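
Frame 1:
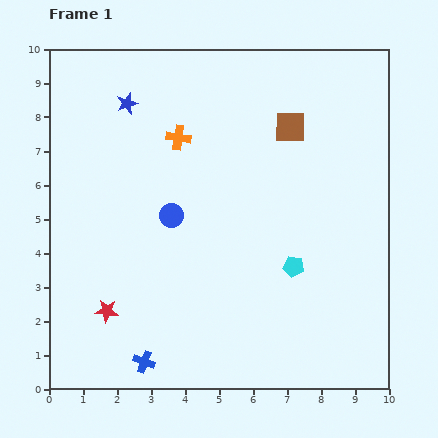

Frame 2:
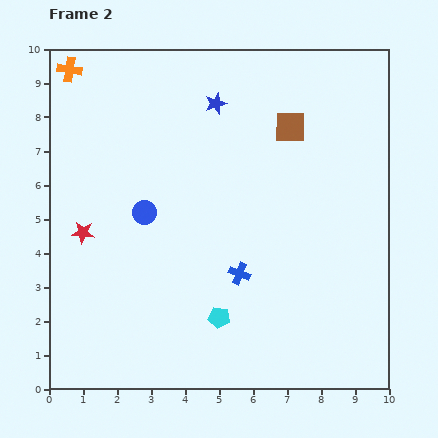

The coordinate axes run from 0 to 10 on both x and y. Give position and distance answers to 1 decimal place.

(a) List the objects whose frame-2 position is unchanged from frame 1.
the brown square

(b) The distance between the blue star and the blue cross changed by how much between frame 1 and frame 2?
-2.6

Distance in frame 1: 7.6. Distance in frame 2: 5.0.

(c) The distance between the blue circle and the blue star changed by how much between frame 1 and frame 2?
+0.3

Distance in frame 1: 3.5. Distance in frame 2: 3.8.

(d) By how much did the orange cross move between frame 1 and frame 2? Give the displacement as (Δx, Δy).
(-3.2, 2.0)

The orange cross was at (3.8, 7.4) in frame 1 and (0.6, 9.4) in frame 2.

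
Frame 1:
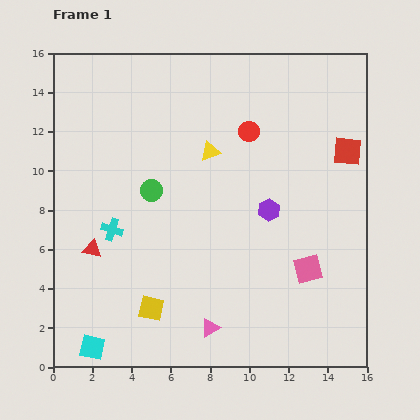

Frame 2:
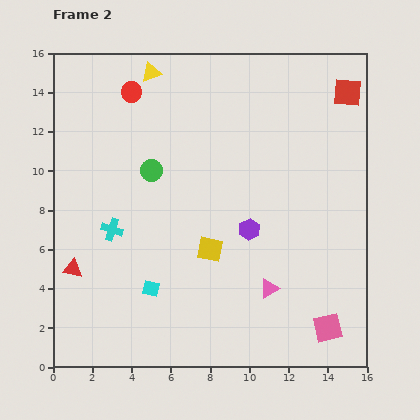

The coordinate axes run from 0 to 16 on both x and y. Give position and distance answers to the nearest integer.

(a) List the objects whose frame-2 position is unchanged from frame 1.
the cyan cross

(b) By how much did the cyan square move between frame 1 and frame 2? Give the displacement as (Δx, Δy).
(3, 3)

The cyan square was at (2, 1) in frame 1 and (5, 4) in frame 2.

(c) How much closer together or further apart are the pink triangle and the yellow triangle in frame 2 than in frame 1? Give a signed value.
+4

Distance in frame 1: 9. Distance in frame 2: 13.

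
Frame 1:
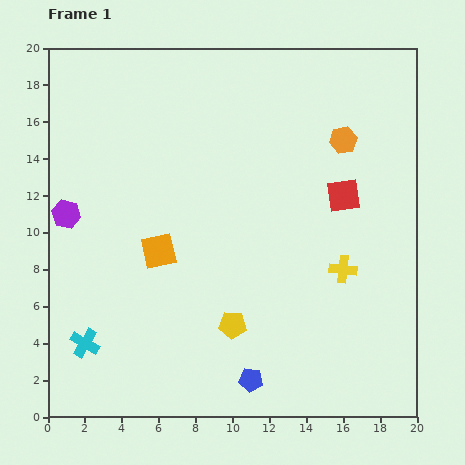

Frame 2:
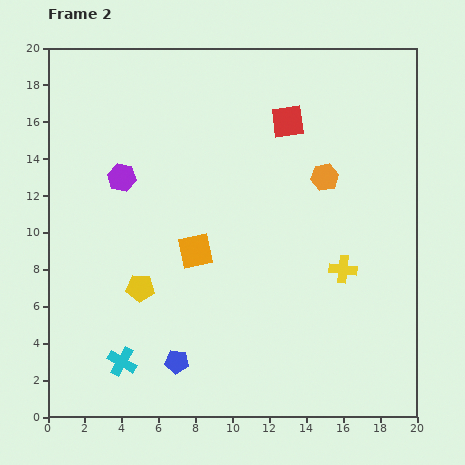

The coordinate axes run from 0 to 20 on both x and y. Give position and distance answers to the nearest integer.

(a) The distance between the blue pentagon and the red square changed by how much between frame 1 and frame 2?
+3

Distance in frame 1: 11. Distance in frame 2: 14.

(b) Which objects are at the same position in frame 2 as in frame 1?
the yellow cross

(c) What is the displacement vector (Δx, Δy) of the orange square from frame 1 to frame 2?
(2, 0)

The orange square was at (6, 9) in frame 1 and (8, 9) in frame 2.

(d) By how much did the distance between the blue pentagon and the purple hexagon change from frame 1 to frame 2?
-3

Distance in frame 1: 13. Distance in frame 2: 10.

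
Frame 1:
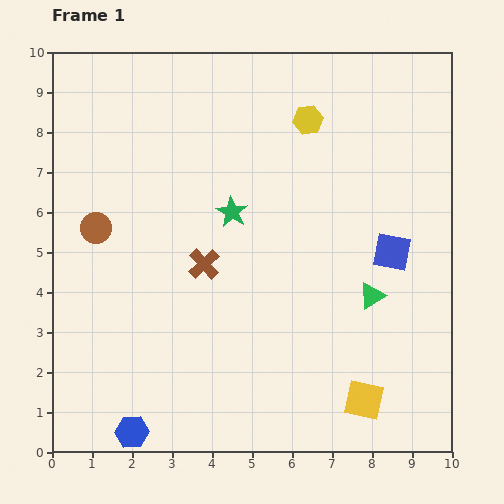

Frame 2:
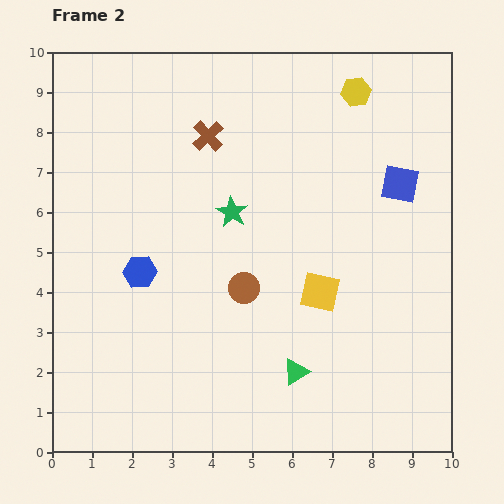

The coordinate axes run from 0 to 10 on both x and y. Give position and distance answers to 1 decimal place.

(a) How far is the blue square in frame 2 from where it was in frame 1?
1.7

The blue square moved from (8.5, 5.0) to (8.7, 6.7), a distance of √(0.2² + 1.7²) ≈ 1.7.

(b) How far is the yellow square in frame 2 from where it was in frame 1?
2.9

The yellow square moved from (7.8, 1.3) to (6.7, 4.0), a distance of √(1.1² + 2.7²) ≈ 2.9.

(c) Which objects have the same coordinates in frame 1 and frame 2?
the green star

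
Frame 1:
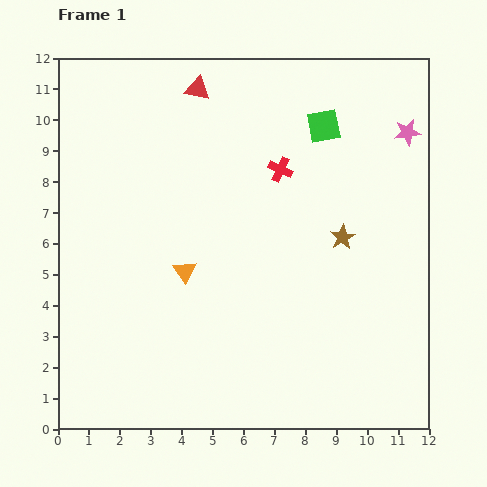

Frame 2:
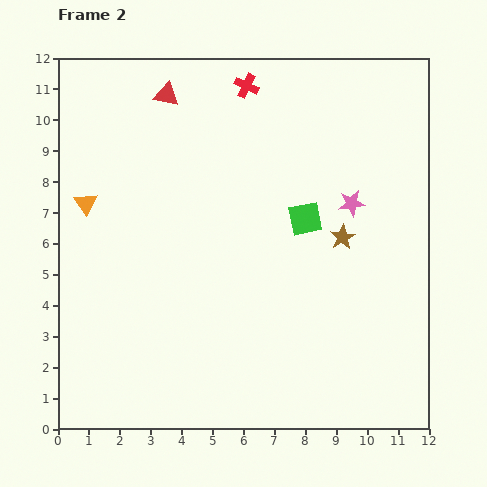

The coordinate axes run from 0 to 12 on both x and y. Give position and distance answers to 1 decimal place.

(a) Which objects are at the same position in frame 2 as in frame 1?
the brown star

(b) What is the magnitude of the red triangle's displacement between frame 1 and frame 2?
1.0

The red triangle moved from (4.5, 11.0) to (3.5, 10.8), a distance of √(1.0² + 0.2²) ≈ 1.0.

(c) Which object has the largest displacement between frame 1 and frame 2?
the orange triangle

(moved 3.9; next 3.1)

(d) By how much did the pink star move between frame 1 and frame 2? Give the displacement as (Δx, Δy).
(-1.8, -2.3)

The pink star was at (11.3, 9.6) in frame 1 and (9.5, 7.3) in frame 2.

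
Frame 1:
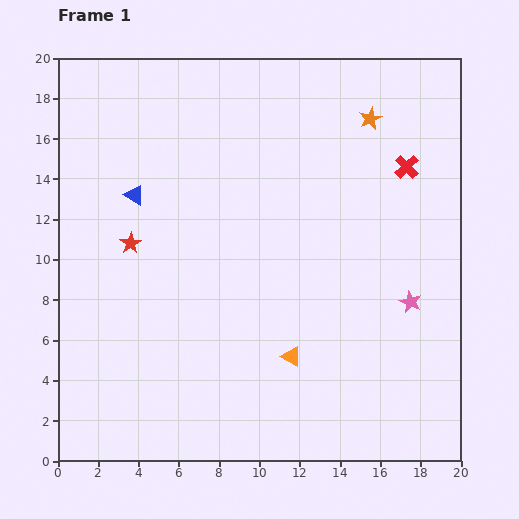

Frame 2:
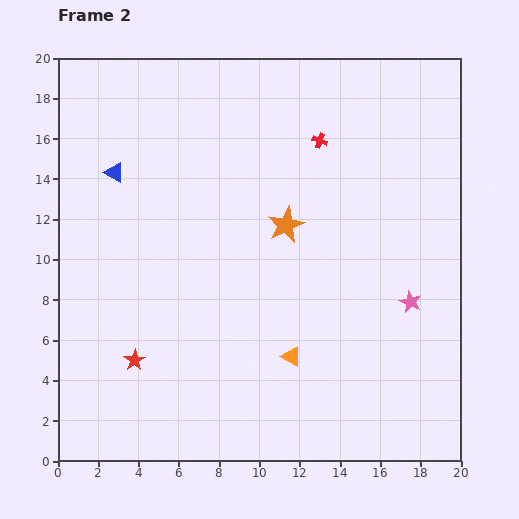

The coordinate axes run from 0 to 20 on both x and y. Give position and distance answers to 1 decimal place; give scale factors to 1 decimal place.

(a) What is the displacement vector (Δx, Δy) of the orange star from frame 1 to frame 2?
(-4.2, -5.3)

The orange star was at (15.5, 17.0) in frame 1 and (11.3, 11.7) in frame 2.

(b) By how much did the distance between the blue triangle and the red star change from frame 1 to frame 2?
+7.0

Distance in frame 1: 2.4. Distance in frame 2: 9.4.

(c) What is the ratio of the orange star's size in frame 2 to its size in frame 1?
1.6×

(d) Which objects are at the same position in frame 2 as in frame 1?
the orange triangle, the pink star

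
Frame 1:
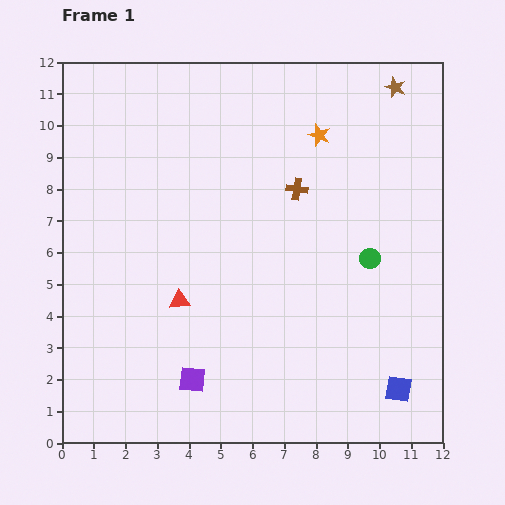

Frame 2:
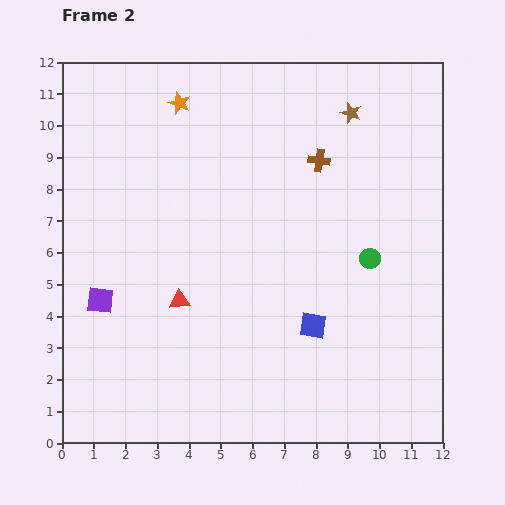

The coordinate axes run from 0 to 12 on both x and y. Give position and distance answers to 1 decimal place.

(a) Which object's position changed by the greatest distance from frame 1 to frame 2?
the orange star

(moved 4.5; next 3.8)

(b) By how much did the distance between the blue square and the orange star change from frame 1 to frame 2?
-0.2

Distance in frame 1: 8.4. Distance in frame 2: 8.2.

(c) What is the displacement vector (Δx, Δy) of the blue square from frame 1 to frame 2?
(-2.7, 2.0)

The blue square was at (10.6, 1.7) in frame 1 and (7.9, 3.7) in frame 2.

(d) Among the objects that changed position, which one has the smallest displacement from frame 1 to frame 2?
the brown cross

(moved 1.1)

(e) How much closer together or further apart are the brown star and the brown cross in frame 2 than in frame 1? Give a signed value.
-2.7

Distance in frame 1: 4.5. Distance in frame 2: 1.8.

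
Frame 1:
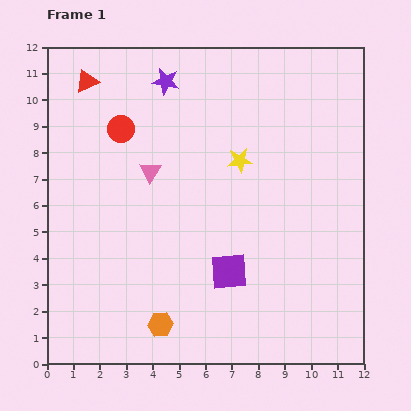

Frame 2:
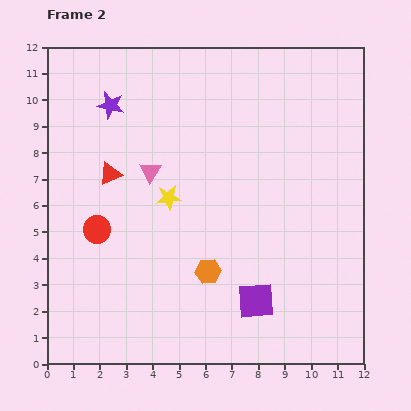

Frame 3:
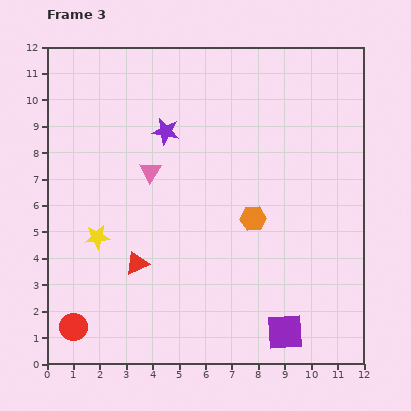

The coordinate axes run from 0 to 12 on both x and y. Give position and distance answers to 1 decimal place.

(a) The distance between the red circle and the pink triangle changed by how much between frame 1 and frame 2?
+1.1

Distance in frame 1: 1.9. Distance in frame 2: 3.0.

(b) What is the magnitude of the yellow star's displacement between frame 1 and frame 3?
6.1

The yellow star moved from (7.3, 7.7) to (1.9, 4.8), a distance of √(5.4² + 2.9²) ≈ 6.1.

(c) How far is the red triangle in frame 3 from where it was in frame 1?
7.2

The red triangle moved from (1.5, 10.7) to (3.4, 3.8), a distance of √(1.9² + 6.9²) ≈ 7.2.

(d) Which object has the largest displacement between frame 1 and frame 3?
the red circle

(moved 7.7; next 7.2)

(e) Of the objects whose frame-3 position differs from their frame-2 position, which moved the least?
the purple square

(moved 1.6)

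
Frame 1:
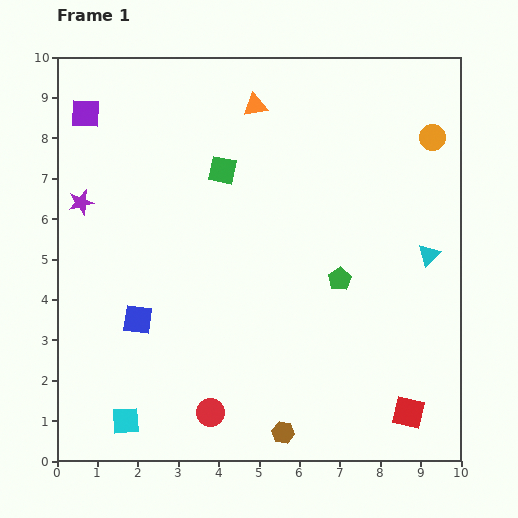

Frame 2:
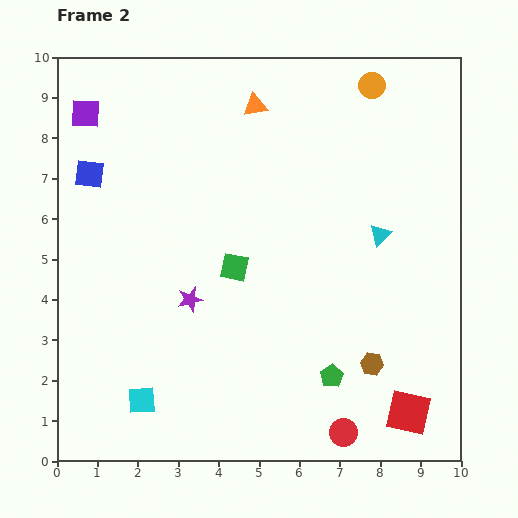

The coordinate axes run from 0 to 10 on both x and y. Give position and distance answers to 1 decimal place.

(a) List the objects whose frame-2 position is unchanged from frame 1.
the red square, the purple square, the orange triangle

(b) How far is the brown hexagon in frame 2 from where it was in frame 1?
2.8

The brown hexagon moved from (5.6, 0.7) to (7.8, 2.4), a distance of √(2.2² + 1.7²) ≈ 2.8.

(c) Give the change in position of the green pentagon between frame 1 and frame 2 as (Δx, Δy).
(-0.2, -2.4)

The green pentagon was at (7.0, 4.5) in frame 1 and (6.8, 2.1) in frame 2.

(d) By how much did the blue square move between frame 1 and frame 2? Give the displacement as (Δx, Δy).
(-1.2, 3.6)

The blue square was at (2.0, 3.5) in frame 1 and (0.8, 7.1) in frame 2.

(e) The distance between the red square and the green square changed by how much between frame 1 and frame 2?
-2.0

Distance in frame 1: 7.6. Distance in frame 2: 5.6.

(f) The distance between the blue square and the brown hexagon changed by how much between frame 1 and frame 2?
+3.8

Distance in frame 1: 4.6. Distance in frame 2: 8.4.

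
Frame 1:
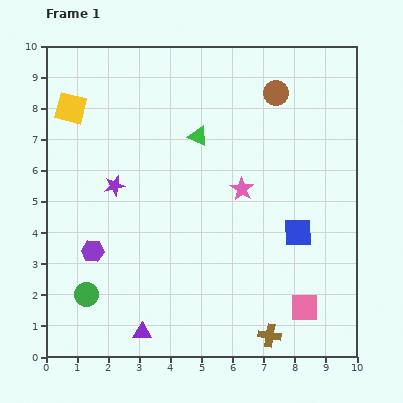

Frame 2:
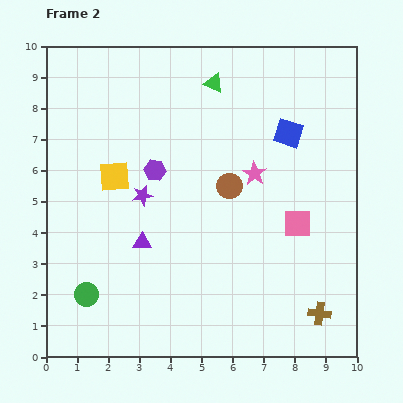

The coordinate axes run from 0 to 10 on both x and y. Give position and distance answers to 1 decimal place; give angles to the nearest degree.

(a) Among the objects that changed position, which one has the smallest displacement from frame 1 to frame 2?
the pink star

(moved 0.6)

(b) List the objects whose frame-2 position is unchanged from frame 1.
the green circle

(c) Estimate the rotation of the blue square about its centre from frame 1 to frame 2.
18° clockwise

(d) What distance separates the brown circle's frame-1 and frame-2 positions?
3.4

The brown circle moved from (7.4, 8.5) to (5.9, 5.5), a distance of √(1.5² + 3.0²) ≈ 3.4.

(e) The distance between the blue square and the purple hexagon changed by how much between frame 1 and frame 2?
-2.1

Distance in frame 1: 6.6. Distance in frame 2: 4.5.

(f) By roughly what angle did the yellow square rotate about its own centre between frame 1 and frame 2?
18° counter-clockwise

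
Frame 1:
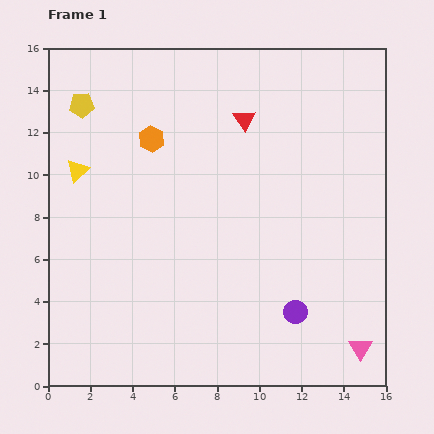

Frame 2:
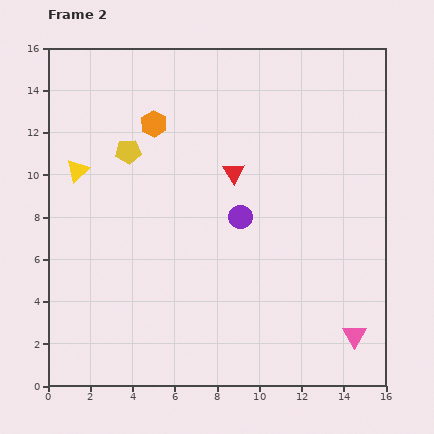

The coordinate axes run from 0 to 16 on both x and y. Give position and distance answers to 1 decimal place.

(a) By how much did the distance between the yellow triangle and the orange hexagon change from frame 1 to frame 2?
+0.4

Distance in frame 1: 3.8. Distance in frame 2: 4.2.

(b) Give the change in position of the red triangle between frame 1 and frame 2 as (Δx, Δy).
(-0.5, -2.5)

The red triangle was at (9.3, 12.6) in frame 1 and (8.8, 10.1) in frame 2.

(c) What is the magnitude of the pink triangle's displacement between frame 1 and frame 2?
0.7

The pink triangle moved from (14.8, 1.8) to (14.5, 2.4), a distance of √(0.3² + 0.6²) ≈ 0.7.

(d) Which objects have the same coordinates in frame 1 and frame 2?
the yellow triangle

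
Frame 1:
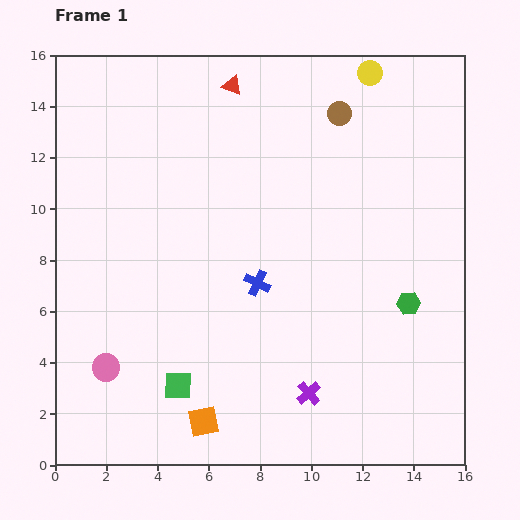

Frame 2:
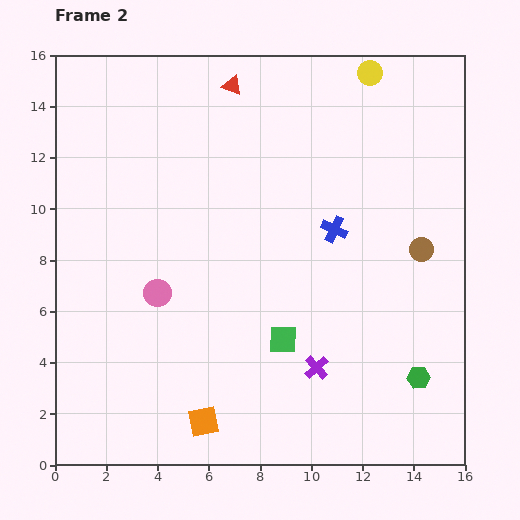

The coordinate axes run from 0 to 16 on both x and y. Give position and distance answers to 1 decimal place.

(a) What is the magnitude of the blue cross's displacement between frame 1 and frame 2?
3.7

The blue cross moved from (7.9, 7.1) to (10.9, 9.2), a distance of √(3.0² + 2.1²) ≈ 3.7.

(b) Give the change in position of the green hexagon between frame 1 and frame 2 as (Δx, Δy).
(0.4, -2.9)

The green hexagon was at (13.8, 6.3) in frame 1 and (14.2, 3.4) in frame 2.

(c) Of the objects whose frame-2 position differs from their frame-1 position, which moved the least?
the purple cross

(moved 1.0)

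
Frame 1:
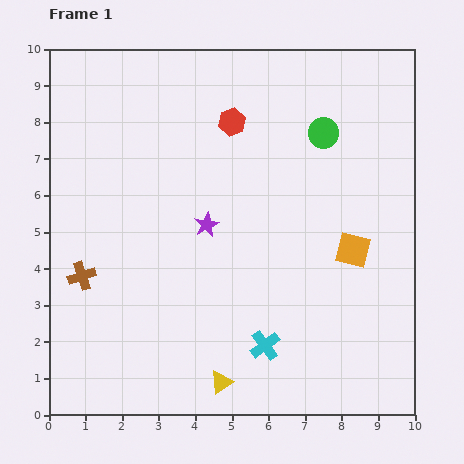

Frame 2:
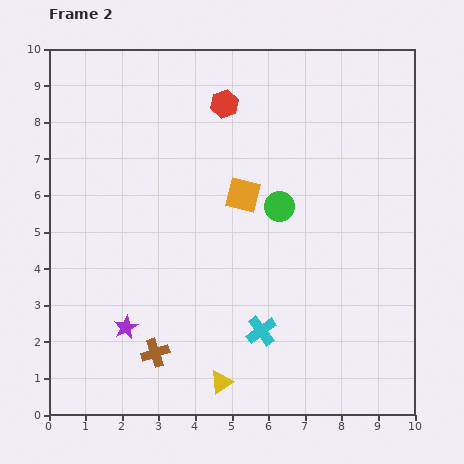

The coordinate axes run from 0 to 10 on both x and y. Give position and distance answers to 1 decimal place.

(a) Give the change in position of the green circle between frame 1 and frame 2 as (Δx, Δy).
(-1.2, -2.0)

The green circle was at (7.5, 7.7) in frame 1 and (6.3, 5.7) in frame 2.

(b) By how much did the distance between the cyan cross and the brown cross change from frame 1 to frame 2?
-2.3

Distance in frame 1: 5.3. Distance in frame 2: 3.0.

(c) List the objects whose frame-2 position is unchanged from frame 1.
the yellow triangle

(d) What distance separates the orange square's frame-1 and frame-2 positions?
3.4

The orange square moved from (8.3, 4.5) to (5.3, 6.0), a distance of √(3.0² + 1.5²) ≈ 3.4.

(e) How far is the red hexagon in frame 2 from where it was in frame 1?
0.5

The red hexagon moved from (5.0, 8.0) to (4.8, 8.5), a distance of √(0.2² + 0.5²) ≈ 0.5.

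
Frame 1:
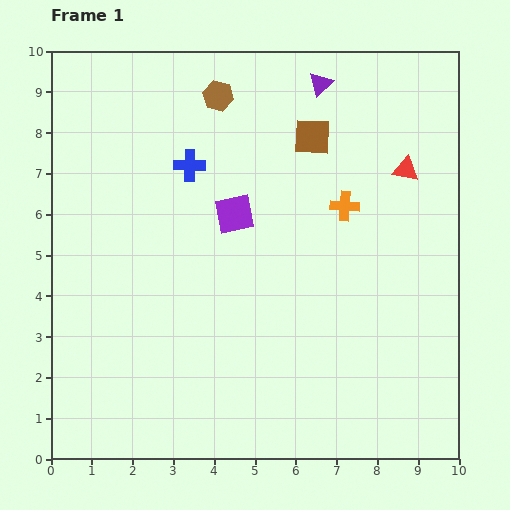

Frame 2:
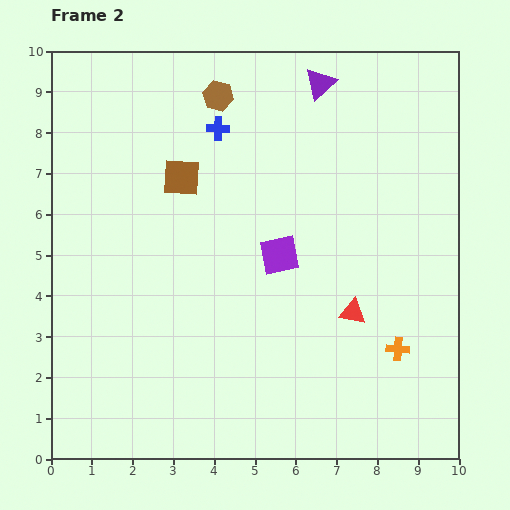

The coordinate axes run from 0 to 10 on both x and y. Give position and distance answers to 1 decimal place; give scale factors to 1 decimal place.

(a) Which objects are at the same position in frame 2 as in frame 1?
the brown hexagon, the purple triangle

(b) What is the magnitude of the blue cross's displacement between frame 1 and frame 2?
1.1

The blue cross moved from (3.4, 7.2) to (4.1, 8.1), a distance of √(0.7² + 0.9²) ≈ 1.1.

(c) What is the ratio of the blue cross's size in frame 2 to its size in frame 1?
0.7×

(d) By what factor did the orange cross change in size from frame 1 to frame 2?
0.8×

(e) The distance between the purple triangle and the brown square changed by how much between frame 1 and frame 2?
+2.8

Distance in frame 1: 1.3. Distance in frame 2: 4.1.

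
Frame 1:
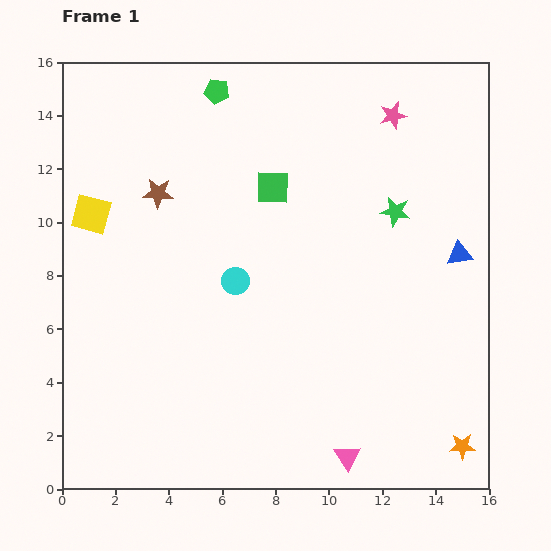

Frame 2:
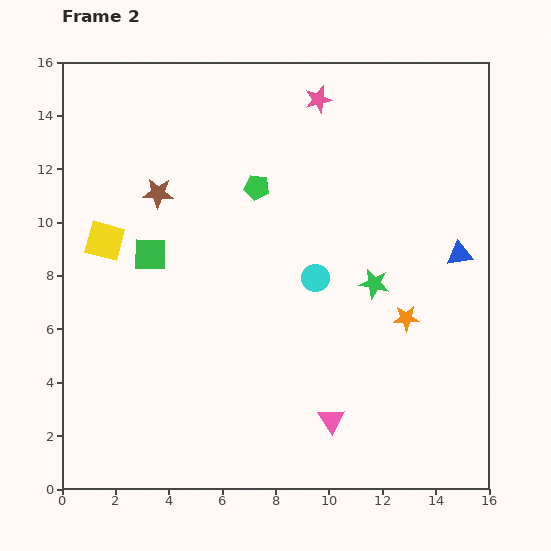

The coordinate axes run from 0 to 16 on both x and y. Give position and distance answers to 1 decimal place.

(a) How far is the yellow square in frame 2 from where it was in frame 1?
1.1

The yellow square moved from (1.1, 10.3) to (1.6, 9.3), a distance of √(0.5² + 1.0²) ≈ 1.1.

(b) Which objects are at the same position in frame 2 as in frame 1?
the brown star, the blue triangle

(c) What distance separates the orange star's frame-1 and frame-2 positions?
5.2

The orange star moved from (15.0, 1.6) to (12.9, 6.4), a distance of √(2.1² + 4.8²) ≈ 5.2.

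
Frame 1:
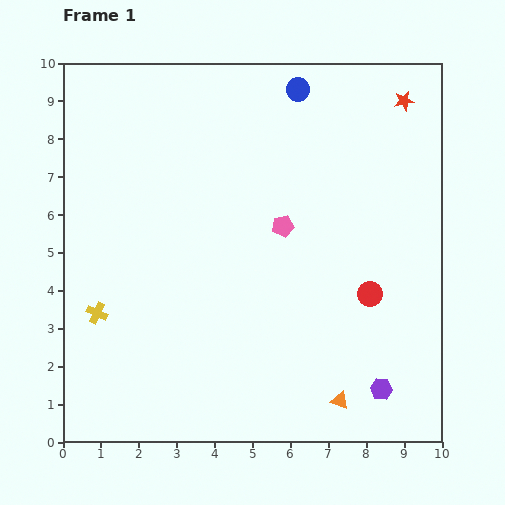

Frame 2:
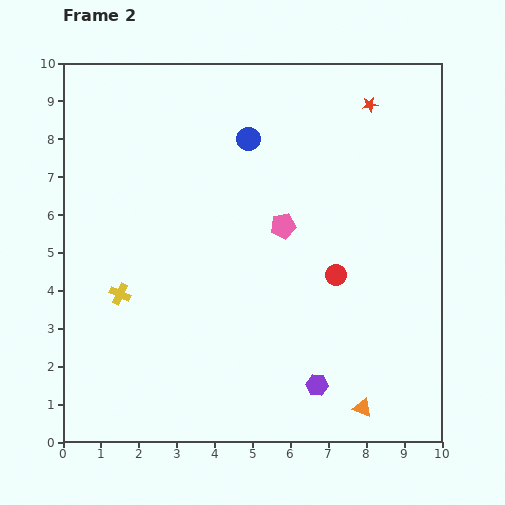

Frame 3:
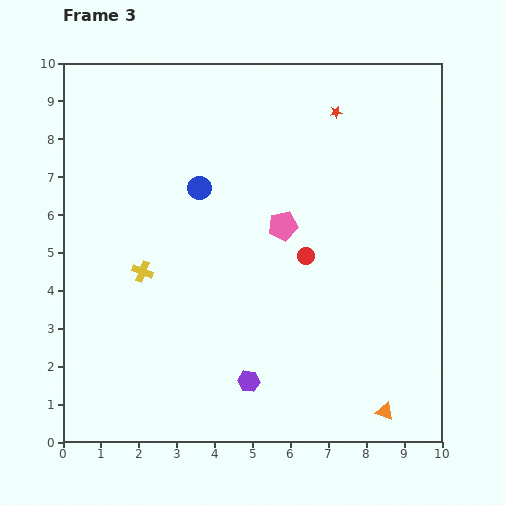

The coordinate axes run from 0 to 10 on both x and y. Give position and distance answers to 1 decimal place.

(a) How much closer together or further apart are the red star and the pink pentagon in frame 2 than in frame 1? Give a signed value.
-0.7

Distance in frame 1: 4.6. Distance in frame 2: 3.9.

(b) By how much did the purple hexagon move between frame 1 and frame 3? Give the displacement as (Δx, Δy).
(-3.5, 0.2)

The purple hexagon was at (8.4, 1.4) in frame 1 and (4.9, 1.6) in frame 3.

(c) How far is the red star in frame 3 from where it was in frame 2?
0.9

The red star moved from (8.1, 8.9) to (7.2, 8.7), a distance of √(0.9² + 0.2²) ≈ 0.9.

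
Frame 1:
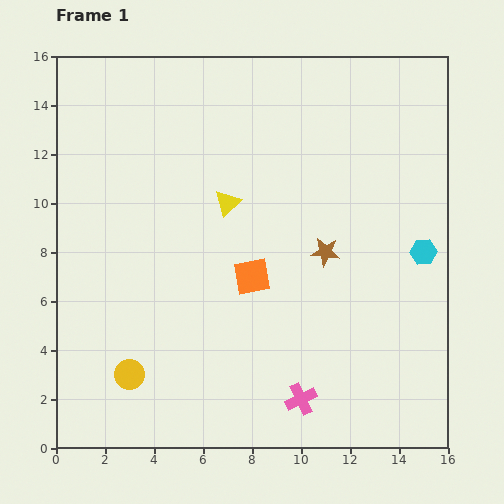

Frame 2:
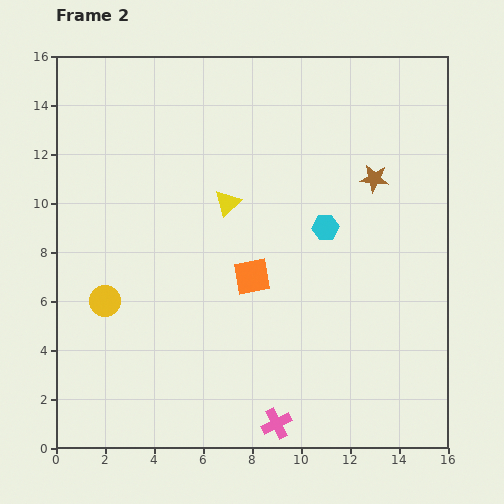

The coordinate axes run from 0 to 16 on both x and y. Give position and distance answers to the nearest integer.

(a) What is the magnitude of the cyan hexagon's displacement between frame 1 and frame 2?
4

The cyan hexagon moved from (15, 8) to (11, 9), a distance of √(4² + 1²) ≈ 4.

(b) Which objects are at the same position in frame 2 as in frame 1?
the yellow triangle, the orange square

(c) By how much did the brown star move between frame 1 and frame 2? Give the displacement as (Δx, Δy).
(2, 3)

The brown star was at (11, 8) in frame 1 and (13, 11) in frame 2.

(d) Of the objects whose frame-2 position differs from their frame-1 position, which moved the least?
the pink cross

(moved 1)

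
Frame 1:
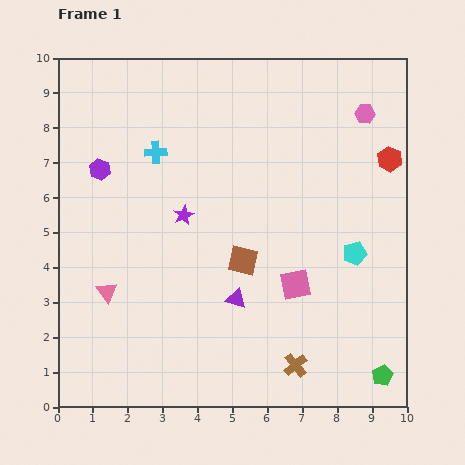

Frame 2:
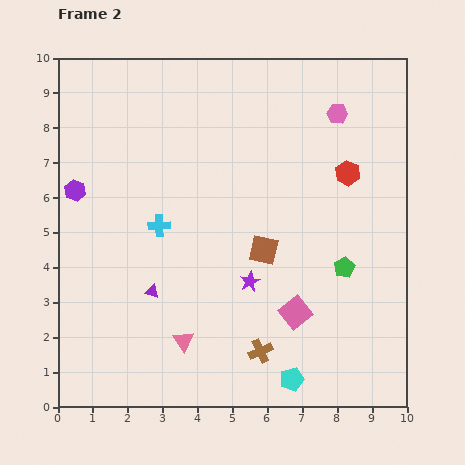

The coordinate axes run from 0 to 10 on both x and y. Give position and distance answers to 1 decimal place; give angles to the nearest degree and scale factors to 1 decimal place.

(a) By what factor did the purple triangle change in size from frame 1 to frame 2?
0.7×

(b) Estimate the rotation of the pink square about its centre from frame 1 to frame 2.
27° counter-clockwise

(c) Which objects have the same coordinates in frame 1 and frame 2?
none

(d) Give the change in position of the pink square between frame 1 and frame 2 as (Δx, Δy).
(0.0, -0.8)

The pink square was at (6.8, 3.5) in frame 1 and (6.8, 2.7) in frame 2.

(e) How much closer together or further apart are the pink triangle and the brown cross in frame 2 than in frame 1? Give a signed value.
-3.6

Distance in frame 1: 5.8. Distance in frame 2: 2.2.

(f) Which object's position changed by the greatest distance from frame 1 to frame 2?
the cyan pentagon

(moved 4.0; next 3.3)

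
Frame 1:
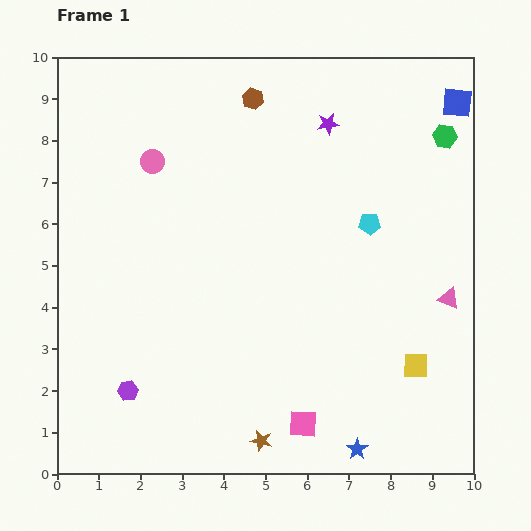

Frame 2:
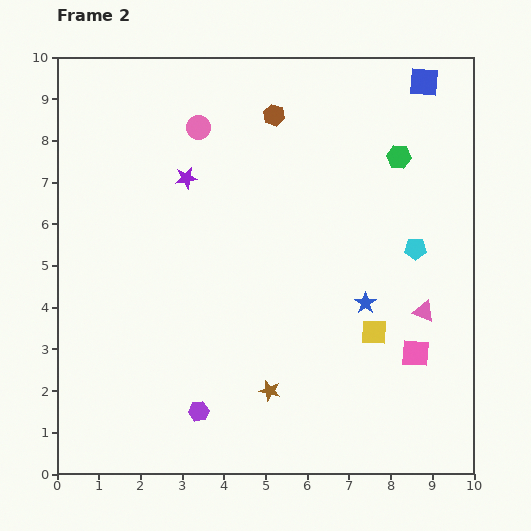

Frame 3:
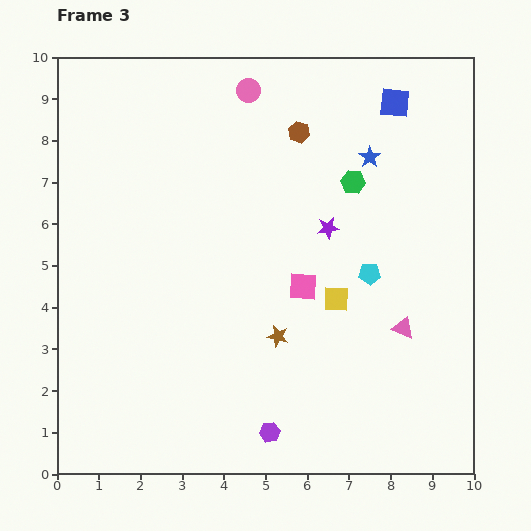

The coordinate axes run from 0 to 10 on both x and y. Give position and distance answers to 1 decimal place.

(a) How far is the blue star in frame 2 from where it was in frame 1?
3.5

The blue star moved from (7.2, 0.6) to (7.4, 4.1), a distance of √(0.2² + 3.5²) ≈ 3.5.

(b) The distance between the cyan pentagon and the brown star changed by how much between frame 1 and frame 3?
-3.1

Distance in frame 1: 5.8. Distance in frame 3: 2.7.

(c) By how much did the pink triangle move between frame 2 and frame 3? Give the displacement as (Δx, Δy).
(-0.5, -0.4)

The pink triangle was at (8.8, 3.9) in frame 2 and (8.3, 3.5) in frame 3.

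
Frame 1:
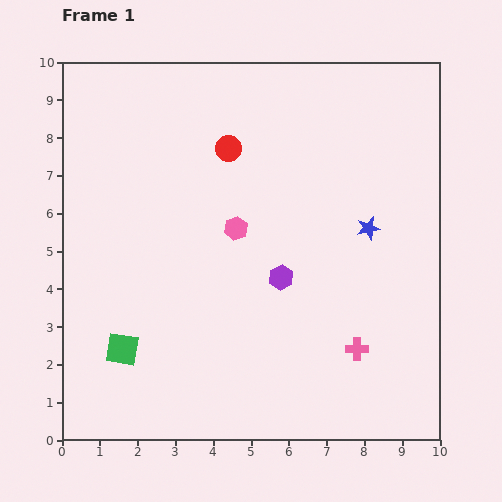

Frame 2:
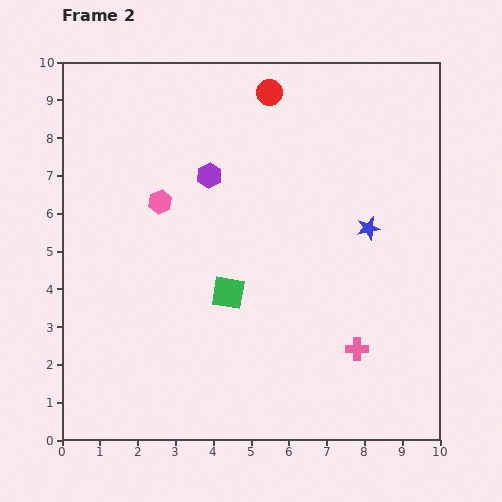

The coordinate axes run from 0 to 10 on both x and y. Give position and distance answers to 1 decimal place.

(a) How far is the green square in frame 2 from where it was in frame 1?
3.2

The green square moved from (1.6, 2.4) to (4.4, 3.9), a distance of √(2.8² + 1.5²) ≈ 3.2.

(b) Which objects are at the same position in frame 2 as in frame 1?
the pink cross, the blue star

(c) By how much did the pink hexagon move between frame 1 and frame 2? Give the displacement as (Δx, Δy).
(-2.0, 0.7)

The pink hexagon was at (4.6, 5.6) in frame 1 and (2.6, 6.3) in frame 2.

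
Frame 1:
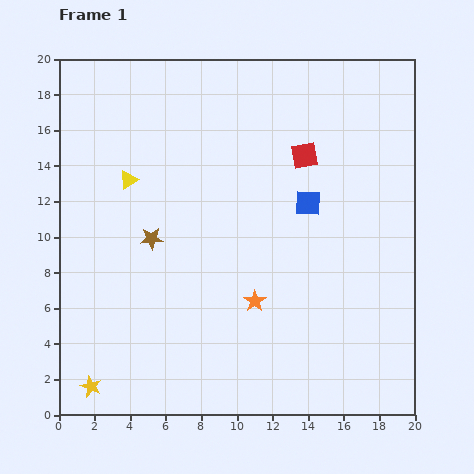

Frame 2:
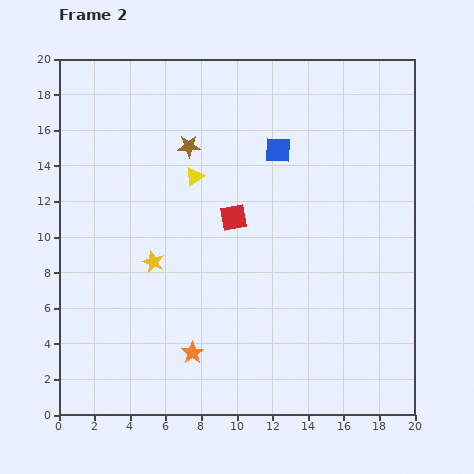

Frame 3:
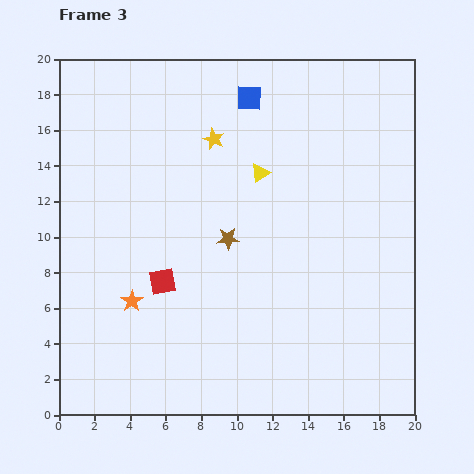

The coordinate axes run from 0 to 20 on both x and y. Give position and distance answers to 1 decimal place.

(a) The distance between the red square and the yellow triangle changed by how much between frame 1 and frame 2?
-6.8

Distance in frame 1: 10.0. Distance in frame 2: 3.2.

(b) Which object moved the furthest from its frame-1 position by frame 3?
the yellow star

(moved 15.5; next 10.7)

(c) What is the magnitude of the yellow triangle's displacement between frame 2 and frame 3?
3.7

The yellow triangle moved from (7.6, 13.4) to (11.3, 13.6), a distance of √(3.7² + 0.2²) ≈ 3.7.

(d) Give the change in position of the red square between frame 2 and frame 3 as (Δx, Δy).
(-4.0, -3.6)

The red square was at (9.8, 11.1) in frame 2 and (5.8, 7.5) in frame 3.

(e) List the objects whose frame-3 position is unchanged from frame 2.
none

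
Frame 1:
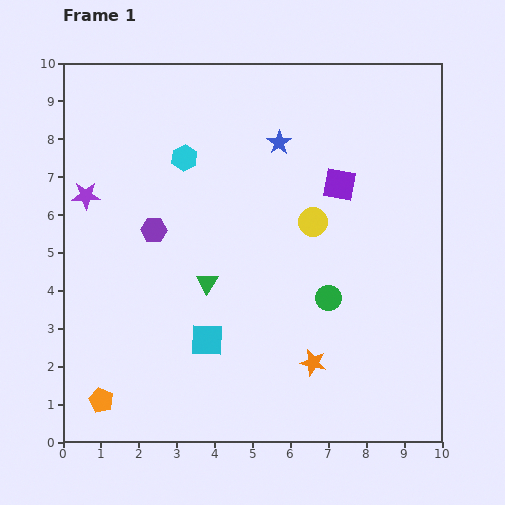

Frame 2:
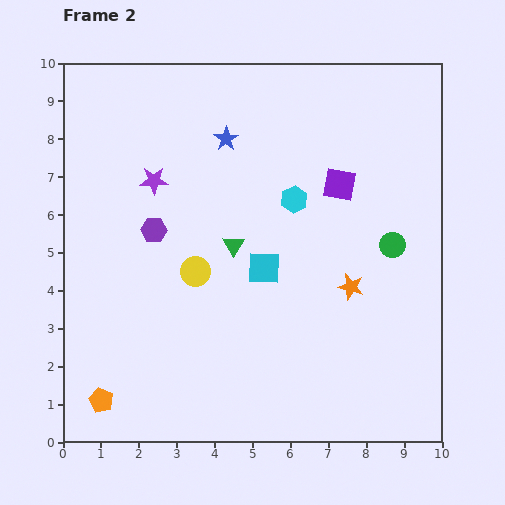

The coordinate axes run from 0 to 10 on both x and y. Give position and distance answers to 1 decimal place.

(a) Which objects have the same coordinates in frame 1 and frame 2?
the purple square, the purple hexagon, the orange pentagon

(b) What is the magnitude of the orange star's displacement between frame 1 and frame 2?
2.2

The orange star moved from (6.6, 2.1) to (7.6, 4.1), a distance of √(1.0² + 2.0²) ≈ 2.2.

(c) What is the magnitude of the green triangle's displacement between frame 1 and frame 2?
1.2

The green triangle moved from (3.8, 4.2) to (4.5, 5.2), a distance of √(0.7² + 1.0²) ≈ 1.2.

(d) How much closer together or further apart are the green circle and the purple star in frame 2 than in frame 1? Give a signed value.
-0.4

Distance in frame 1: 6.9. Distance in frame 2: 6.5.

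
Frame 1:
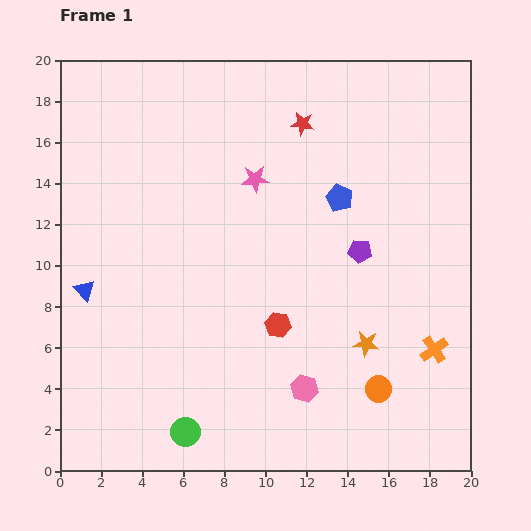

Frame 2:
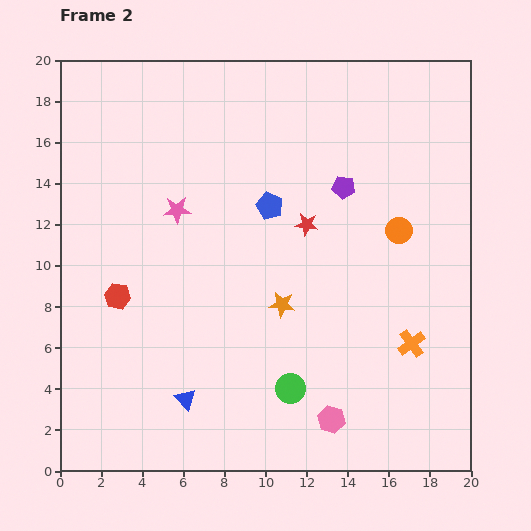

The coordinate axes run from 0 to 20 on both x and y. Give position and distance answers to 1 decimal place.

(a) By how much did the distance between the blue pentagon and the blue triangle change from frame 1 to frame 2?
-2.9

Distance in frame 1: 13.2. Distance in frame 2: 10.3.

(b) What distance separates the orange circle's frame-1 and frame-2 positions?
7.8

The orange circle moved from (15.5, 4.0) to (16.5, 11.7), a distance of √(1.0² + 7.7²) ≈ 7.8.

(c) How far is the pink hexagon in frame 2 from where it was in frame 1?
2.0

The pink hexagon moved from (11.9, 4.0) to (13.2, 2.5), a distance of √(1.3² + 1.5²) ≈ 2.0.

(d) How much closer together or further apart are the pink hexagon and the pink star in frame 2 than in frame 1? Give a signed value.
+2.2

Distance in frame 1: 10.5. Distance in frame 2: 12.7.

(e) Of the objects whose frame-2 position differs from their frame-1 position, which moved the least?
the orange cross

(moved 1.1)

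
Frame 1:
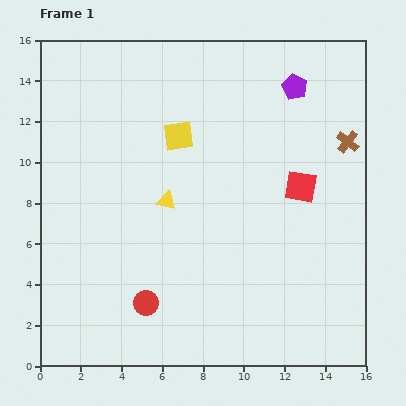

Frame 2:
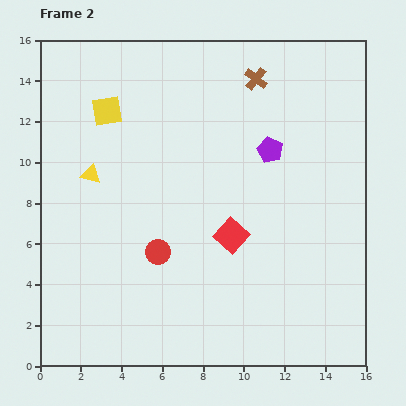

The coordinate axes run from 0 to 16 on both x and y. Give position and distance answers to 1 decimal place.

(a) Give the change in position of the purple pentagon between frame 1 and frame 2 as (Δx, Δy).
(-1.2, -3.1)

The purple pentagon was at (12.5, 13.7) in frame 1 and (11.3, 10.6) in frame 2.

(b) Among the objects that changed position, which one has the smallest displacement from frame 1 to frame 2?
the red circle

(moved 2.6)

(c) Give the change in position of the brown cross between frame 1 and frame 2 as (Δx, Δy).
(-4.5, 3.1)

The brown cross was at (15.1, 11.0) in frame 1 and (10.6, 14.1) in frame 2.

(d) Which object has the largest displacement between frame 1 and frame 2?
the brown cross

(moved 5.5; next 4.2)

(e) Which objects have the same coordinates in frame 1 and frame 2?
none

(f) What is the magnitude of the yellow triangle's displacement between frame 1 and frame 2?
3.9

The yellow triangle moved from (6.2, 8.1) to (2.5, 9.4), a distance of √(3.7² + 1.3²) ≈ 3.9.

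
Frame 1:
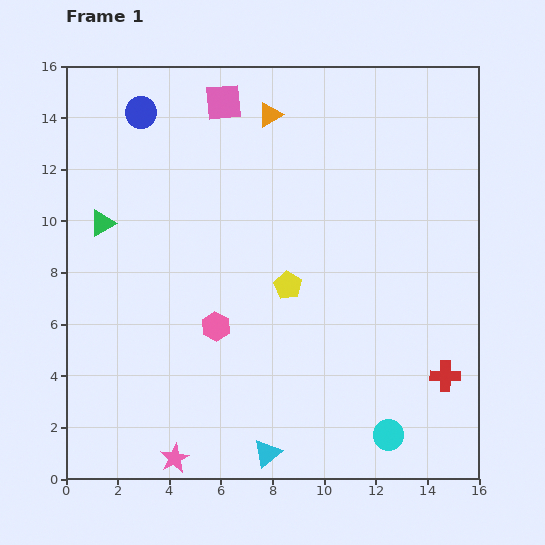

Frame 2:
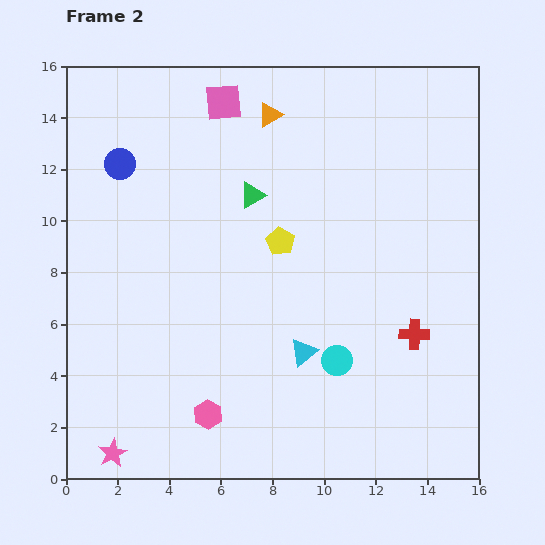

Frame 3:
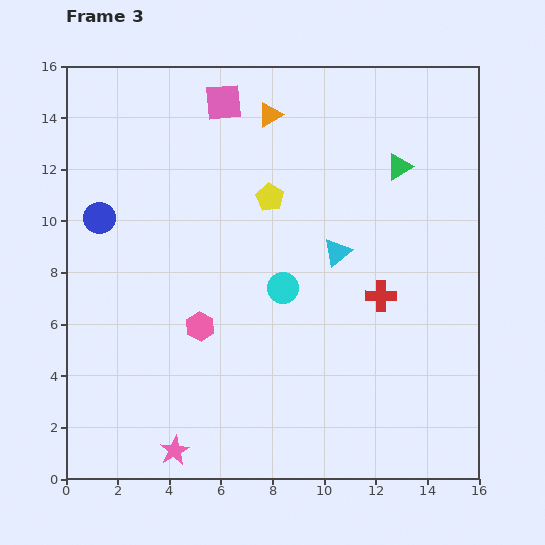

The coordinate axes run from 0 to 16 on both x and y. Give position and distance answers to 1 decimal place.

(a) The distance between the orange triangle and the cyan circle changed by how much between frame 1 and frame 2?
-3.4

Distance in frame 1: 13.2. Distance in frame 2: 9.8.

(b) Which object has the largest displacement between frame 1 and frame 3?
the green triangle

(moved 11.7; next 8.3)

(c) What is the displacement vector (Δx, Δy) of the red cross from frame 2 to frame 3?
(-1.3, 1.5)

The red cross was at (13.5, 5.6) in frame 2 and (12.2, 7.1) in frame 3.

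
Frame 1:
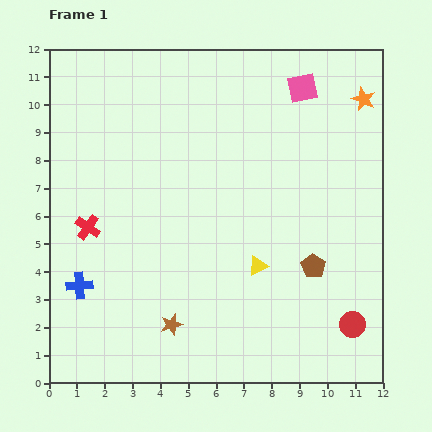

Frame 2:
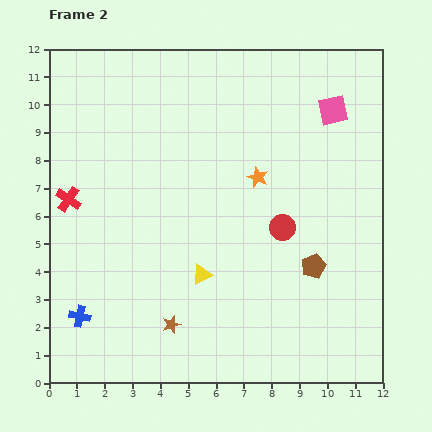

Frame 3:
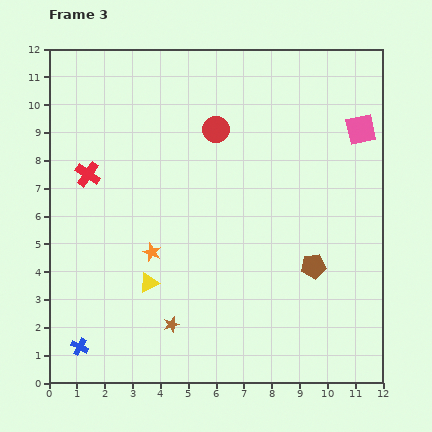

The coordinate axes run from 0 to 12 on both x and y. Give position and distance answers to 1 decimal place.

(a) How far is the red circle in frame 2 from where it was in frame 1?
4.3

The red circle moved from (10.9, 2.1) to (8.4, 5.6), a distance of √(2.5² + 3.5²) ≈ 4.3.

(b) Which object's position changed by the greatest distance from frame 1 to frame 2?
the orange star

(moved 4.7; next 4.3)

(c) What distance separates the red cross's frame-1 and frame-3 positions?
1.9

The red cross moved from (1.4, 5.6) to (1.4, 7.5), a distance of √(0.0² + 1.9²) ≈ 1.9.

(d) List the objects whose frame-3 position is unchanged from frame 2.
the brown pentagon, the brown star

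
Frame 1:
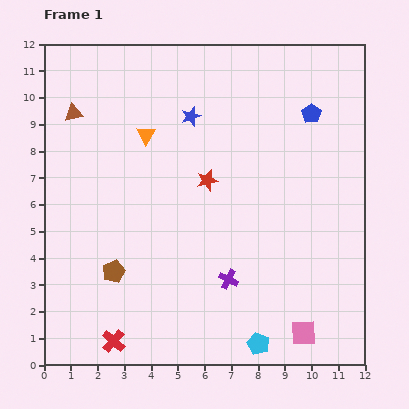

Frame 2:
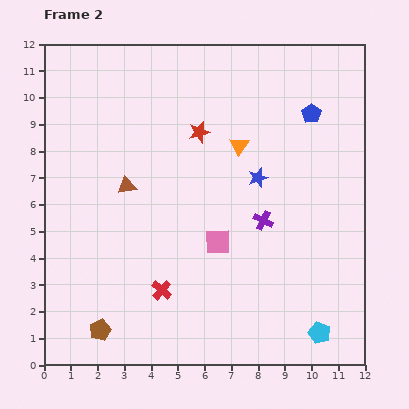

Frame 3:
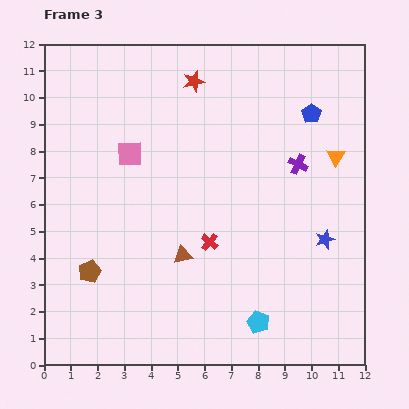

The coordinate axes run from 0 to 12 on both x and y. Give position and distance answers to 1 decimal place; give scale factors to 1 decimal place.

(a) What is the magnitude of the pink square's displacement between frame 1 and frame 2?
4.7

The pink square moved from (9.7, 1.2) to (6.5, 4.6), a distance of √(3.2² + 3.4²) ≈ 4.7.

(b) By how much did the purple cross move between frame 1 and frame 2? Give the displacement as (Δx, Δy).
(1.3, 2.2)

The purple cross was at (6.9, 3.2) in frame 1 and (8.2, 5.4) in frame 2.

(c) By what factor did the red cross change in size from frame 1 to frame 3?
0.8×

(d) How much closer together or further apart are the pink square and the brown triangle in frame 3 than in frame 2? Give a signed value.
+0.3

Distance in frame 2: 4.0. Distance in frame 3: 4.3.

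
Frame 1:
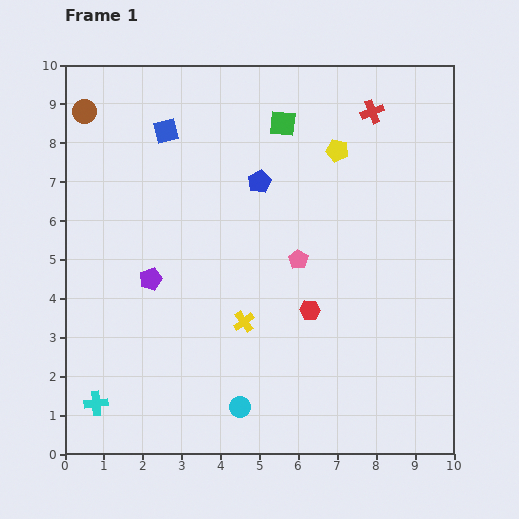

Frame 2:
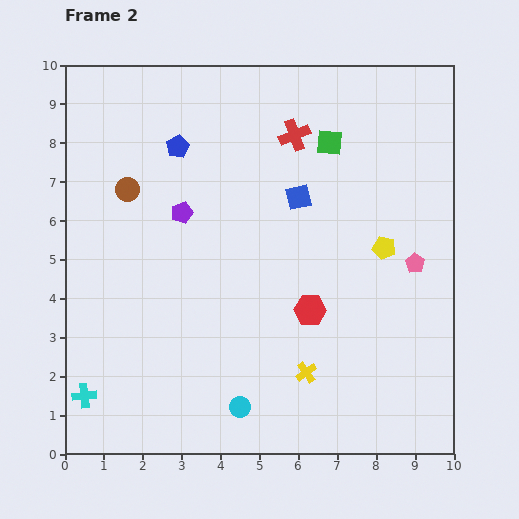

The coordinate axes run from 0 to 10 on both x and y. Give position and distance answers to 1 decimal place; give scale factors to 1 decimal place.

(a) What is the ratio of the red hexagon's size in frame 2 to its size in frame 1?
1.6×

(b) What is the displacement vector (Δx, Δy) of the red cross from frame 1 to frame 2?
(-2.0, -0.6)

The red cross was at (7.9, 8.8) in frame 1 and (5.9, 8.2) in frame 2.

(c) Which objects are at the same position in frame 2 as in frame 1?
the red hexagon, the cyan circle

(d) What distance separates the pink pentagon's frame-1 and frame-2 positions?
3.0

The pink pentagon moved from (6.0, 5.0) to (9.0, 4.9), a distance of √(3.0² + 0.1²) ≈ 3.0.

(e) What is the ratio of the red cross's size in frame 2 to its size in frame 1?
1.3×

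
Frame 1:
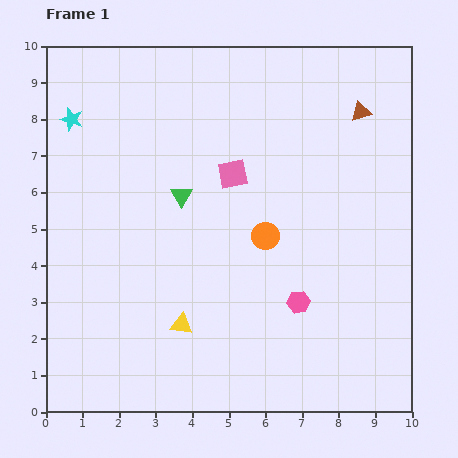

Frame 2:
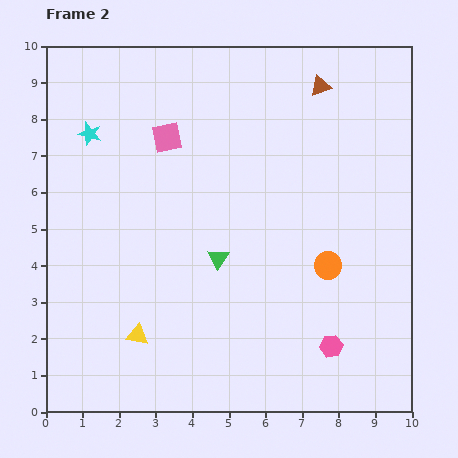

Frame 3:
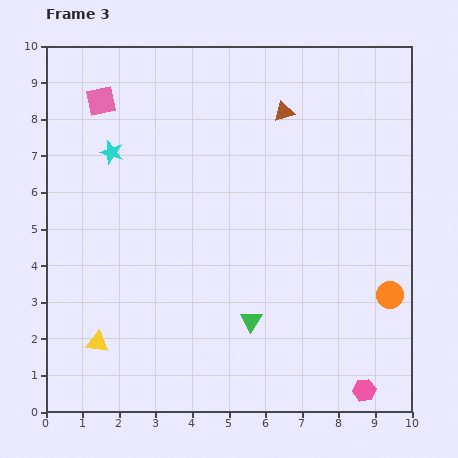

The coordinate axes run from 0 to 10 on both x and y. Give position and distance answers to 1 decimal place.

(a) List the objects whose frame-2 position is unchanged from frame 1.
none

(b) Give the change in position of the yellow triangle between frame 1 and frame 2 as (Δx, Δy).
(-1.2, -0.3)

The yellow triangle was at (3.7, 2.4) in frame 1 and (2.5, 2.1) in frame 2.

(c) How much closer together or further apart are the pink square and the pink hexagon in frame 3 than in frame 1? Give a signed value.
+6.8

Distance in frame 1: 3.9. Distance in frame 3: 10.7.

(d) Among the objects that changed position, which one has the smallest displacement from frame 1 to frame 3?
the cyan star

(moved 1.4)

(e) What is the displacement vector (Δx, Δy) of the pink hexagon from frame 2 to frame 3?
(0.9, -1.2)

The pink hexagon was at (7.8, 1.8) in frame 2 and (8.7, 0.6) in frame 3.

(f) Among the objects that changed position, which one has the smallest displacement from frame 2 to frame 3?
the cyan star

(moved 0.8)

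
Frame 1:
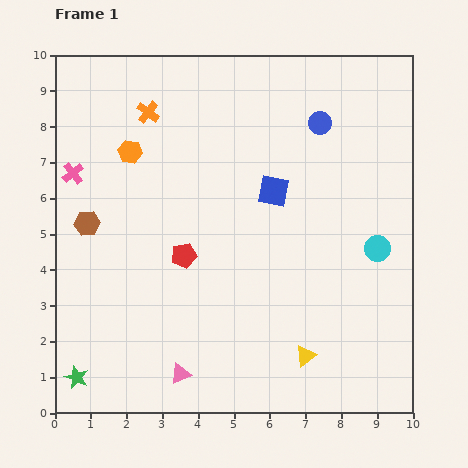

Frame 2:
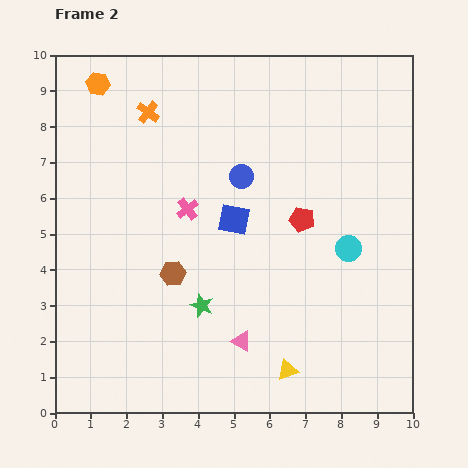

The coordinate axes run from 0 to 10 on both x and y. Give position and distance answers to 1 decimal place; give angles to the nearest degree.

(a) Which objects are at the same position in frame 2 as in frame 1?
the orange cross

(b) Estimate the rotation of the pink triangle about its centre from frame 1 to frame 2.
53° clockwise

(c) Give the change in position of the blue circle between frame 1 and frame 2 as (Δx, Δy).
(-2.2, -1.5)

The blue circle was at (7.4, 8.1) in frame 1 and (5.2, 6.6) in frame 2.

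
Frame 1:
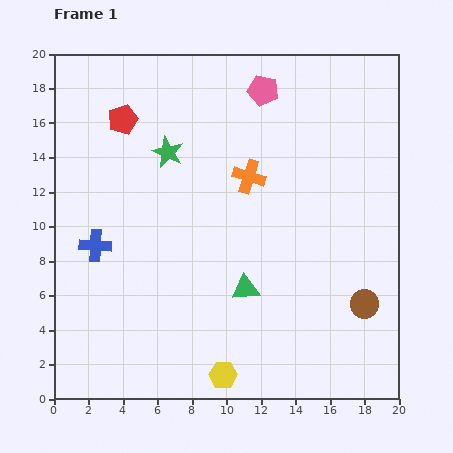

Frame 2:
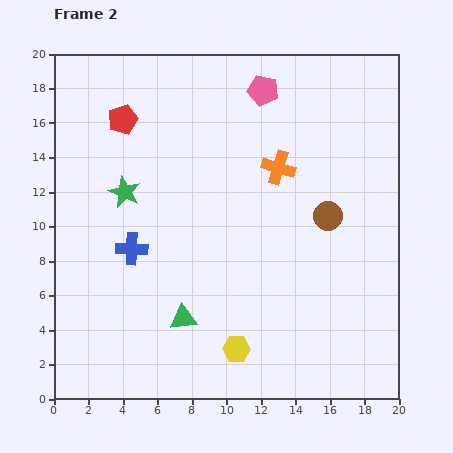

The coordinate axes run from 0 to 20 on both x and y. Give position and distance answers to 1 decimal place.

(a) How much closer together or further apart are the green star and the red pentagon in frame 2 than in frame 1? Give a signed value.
+1.0

Distance in frame 1: 3.2. Distance in frame 2: 4.2.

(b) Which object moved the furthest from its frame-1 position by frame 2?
the brown circle

(moved 5.5; next 4.0)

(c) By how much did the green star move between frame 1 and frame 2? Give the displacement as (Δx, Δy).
(-2.5, -2.3)

The green star was at (6.6, 14.3) in frame 1 and (4.1, 12.0) in frame 2.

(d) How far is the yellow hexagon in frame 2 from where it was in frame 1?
1.7

The yellow hexagon moved from (9.8, 1.4) to (10.6, 2.9), a distance of √(0.8² + 1.5²) ≈ 1.7.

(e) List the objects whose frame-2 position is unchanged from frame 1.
the pink pentagon, the red pentagon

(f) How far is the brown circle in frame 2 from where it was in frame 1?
5.5

The brown circle moved from (18.0, 5.5) to (15.9, 10.6), a distance of √(2.1² + 5.1²) ≈ 5.5.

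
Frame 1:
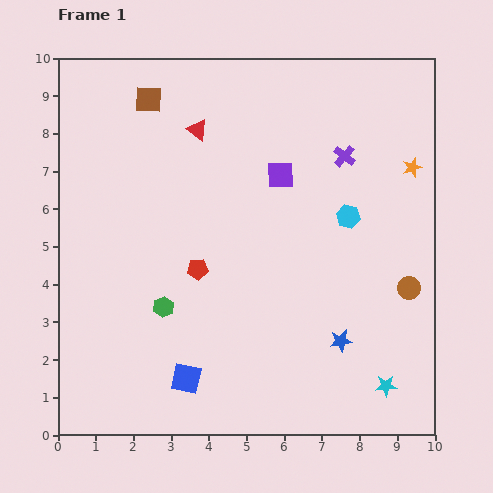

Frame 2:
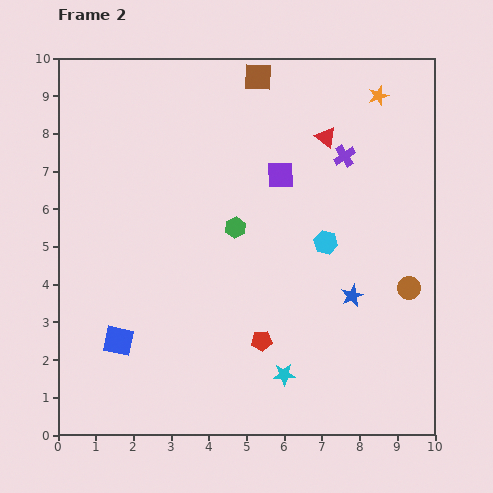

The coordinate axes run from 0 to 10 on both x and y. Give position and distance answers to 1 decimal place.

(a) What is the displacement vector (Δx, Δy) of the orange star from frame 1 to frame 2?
(-0.9, 1.9)

The orange star was at (9.4, 7.1) in frame 1 and (8.5, 9.0) in frame 2.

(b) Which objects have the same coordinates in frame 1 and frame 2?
the purple square, the brown circle, the purple cross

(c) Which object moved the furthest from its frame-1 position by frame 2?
the red triangle

(moved 3.4; next 3.0)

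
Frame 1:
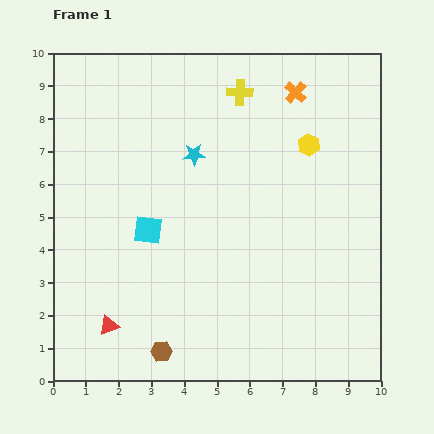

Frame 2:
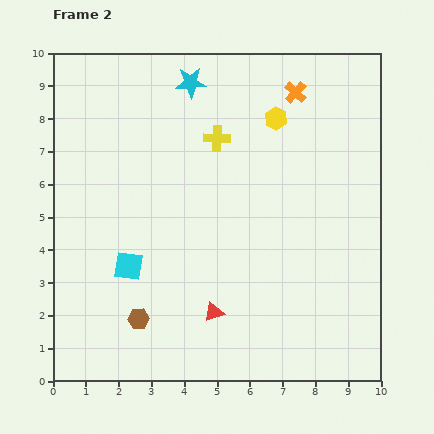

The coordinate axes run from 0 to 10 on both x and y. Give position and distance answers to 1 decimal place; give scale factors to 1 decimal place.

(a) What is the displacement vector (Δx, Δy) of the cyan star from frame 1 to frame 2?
(-0.1, 2.2)

The cyan star was at (4.3, 6.9) in frame 1 and (4.2, 9.1) in frame 2.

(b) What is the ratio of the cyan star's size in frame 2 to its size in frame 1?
1.4×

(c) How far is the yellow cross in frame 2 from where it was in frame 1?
1.6

The yellow cross moved from (5.7, 8.8) to (5.0, 7.4), a distance of √(0.7² + 1.4²) ≈ 1.6.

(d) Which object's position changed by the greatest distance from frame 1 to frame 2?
the red triangle

(moved 3.2; next 2.2)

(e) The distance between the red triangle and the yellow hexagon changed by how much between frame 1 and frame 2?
-2.0

Distance in frame 1: 8.2. Distance in frame 2: 6.2.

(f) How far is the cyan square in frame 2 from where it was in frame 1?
1.3

The cyan square moved from (2.9, 4.6) to (2.3, 3.5), a distance of √(0.6² + 1.1²) ≈ 1.3.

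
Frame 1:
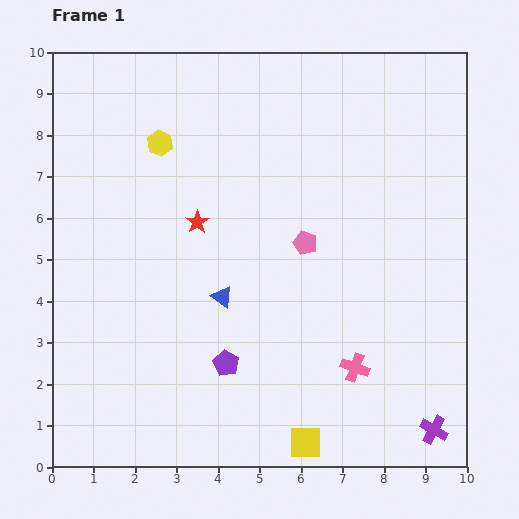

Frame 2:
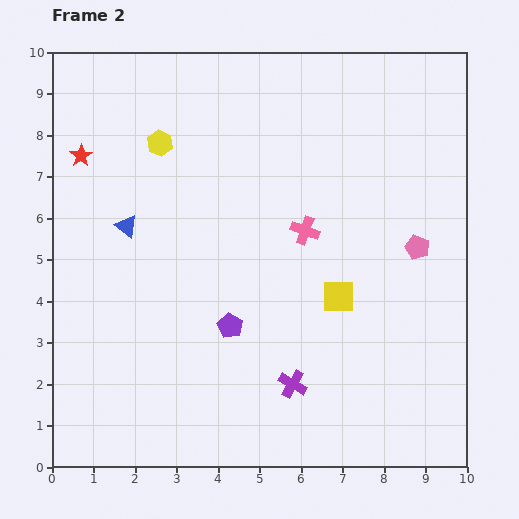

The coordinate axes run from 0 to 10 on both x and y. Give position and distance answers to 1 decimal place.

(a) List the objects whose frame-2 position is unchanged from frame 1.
the yellow hexagon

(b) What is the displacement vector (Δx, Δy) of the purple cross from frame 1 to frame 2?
(-3.4, 1.1)

The purple cross was at (9.2, 0.9) in frame 1 and (5.8, 2.0) in frame 2.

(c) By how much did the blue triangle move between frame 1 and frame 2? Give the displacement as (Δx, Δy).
(-2.3, 1.7)

The blue triangle was at (4.1, 4.1) in frame 1 and (1.8, 5.8) in frame 2.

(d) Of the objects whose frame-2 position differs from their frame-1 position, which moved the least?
the purple pentagon

(moved 0.9)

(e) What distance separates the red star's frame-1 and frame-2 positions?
3.2

The red star moved from (3.5, 5.9) to (0.7, 7.5), a distance of √(2.8² + 1.6²) ≈ 3.2.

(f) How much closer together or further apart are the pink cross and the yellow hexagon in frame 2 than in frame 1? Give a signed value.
-3.1

Distance in frame 1: 7.2. Distance in frame 2: 4.1.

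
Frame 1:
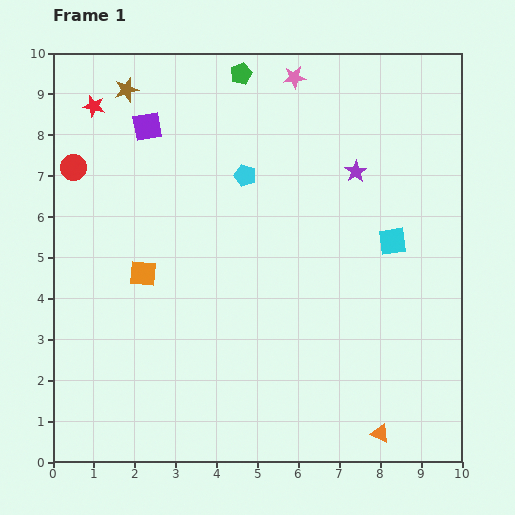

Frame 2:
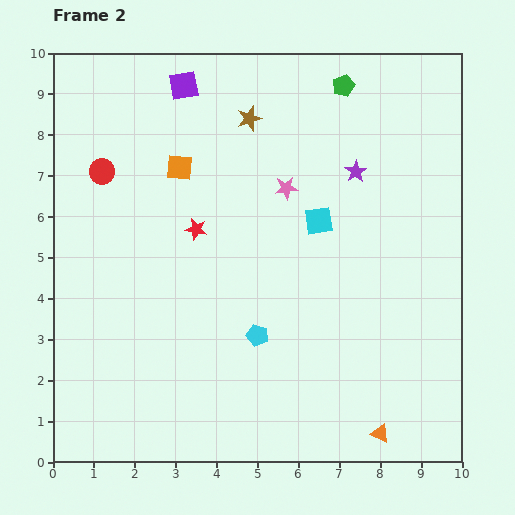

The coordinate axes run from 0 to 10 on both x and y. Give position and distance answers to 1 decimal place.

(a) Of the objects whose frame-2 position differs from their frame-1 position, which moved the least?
the red circle

(moved 0.7)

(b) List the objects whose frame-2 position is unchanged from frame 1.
the orange triangle, the purple star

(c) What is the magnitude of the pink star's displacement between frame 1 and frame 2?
2.7

The pink star moved from (5.9, 9.4) to (5.7, 6.7), a distance of √(0.2² + 2.7²) ≈ 2.7.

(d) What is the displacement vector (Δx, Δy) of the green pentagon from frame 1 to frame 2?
(2.5, -0.3)

The green pentagon was at (4.6, 9.5) in frame 1 and (7.1, 9.2) in frame 2.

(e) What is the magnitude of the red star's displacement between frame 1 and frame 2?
3.9

The red star moved from (1.0, 8.7) to (3.5, 5.7), a distance of √(2.5² + 3.0²) ≈ 3.9.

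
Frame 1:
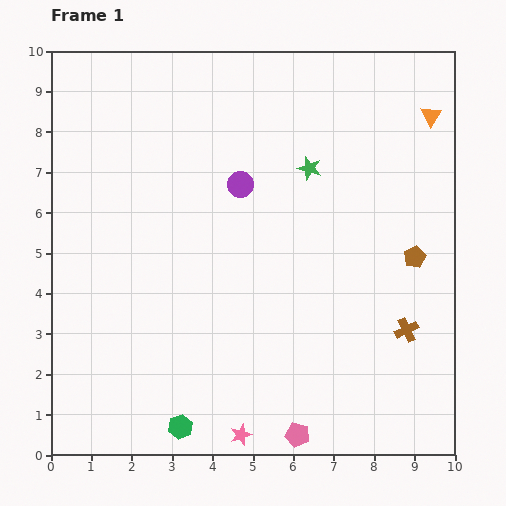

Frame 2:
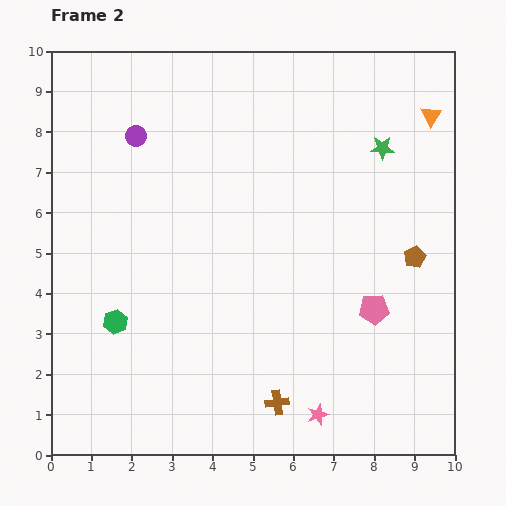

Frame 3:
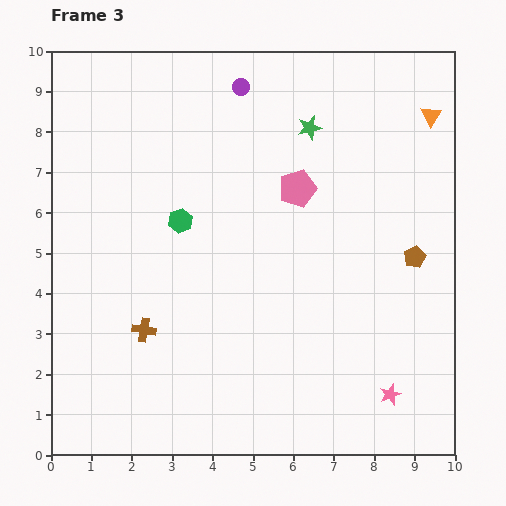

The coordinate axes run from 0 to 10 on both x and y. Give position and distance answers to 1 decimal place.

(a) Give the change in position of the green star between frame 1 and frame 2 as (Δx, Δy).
(1.8, 0.5)

The green star was at (6.4, 7.1) in frame 1 and (8.2, 7.6) in frame 2.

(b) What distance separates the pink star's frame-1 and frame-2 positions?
2.0

The pink star moved from (4.7, 0.5) to (6.6, 1.0), a distance of √(1.9² + 0.5²) ≈ 2.0.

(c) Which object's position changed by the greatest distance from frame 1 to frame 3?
the brown cross

(moved 6.5; next 6.1)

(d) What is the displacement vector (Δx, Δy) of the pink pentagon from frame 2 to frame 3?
(-1.9, 3.0)

The pink pentagon was at (8.0, 3.6) in frame 2 and (6.1, 6.6) in frame 3.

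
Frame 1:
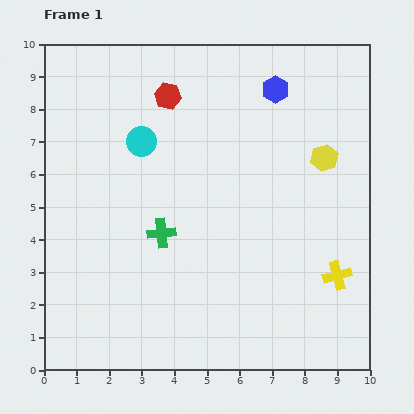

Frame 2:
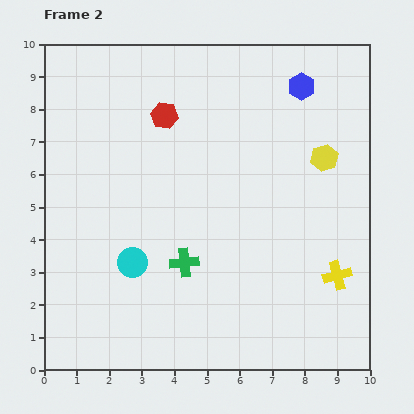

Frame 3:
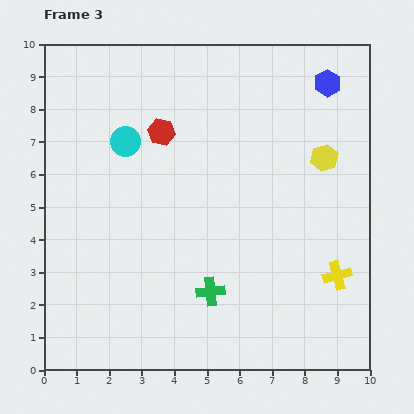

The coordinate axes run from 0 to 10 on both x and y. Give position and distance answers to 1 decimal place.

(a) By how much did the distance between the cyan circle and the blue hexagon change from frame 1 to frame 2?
+3.1

Distance in frame 1: 4.4. Distance in frame 2: 7.5.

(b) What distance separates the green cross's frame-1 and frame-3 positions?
2.3

The green cross moved from (3.6, 4.2) to (5.1, 2.4), a distance of √(1.5² + 1.8²) ≈ 2.3.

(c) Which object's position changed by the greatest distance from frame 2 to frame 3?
the cyan circle

(moved 3.7; next 1.2)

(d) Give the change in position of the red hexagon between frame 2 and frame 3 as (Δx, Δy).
(-0.1, -0.5)

The red hexagon was at (3.7, 7.8) in frame 2 and (3.6, 7.3) in frame 3.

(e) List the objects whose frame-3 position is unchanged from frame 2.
the yellow hexagon, the yellow cross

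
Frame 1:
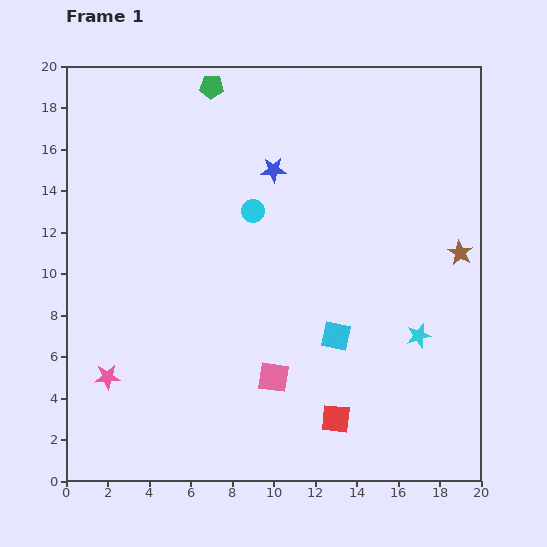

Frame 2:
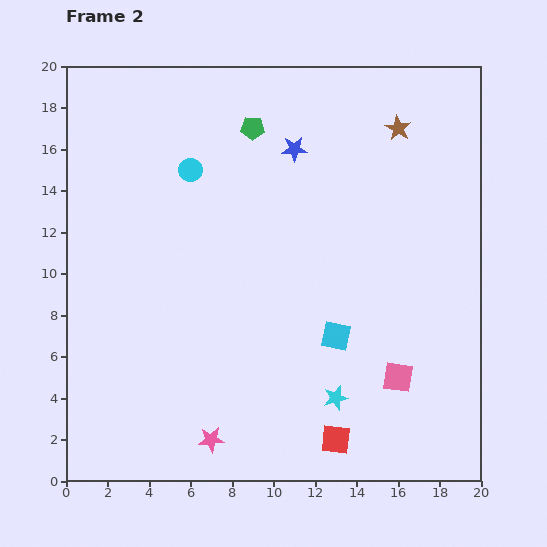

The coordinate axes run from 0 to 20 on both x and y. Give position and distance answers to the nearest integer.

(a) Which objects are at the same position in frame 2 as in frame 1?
the cyan square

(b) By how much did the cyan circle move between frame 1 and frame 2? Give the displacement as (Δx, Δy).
(-3, 2)

The cyan circle was at (9, 13) in frame 1 and (6, 15) in frame 2.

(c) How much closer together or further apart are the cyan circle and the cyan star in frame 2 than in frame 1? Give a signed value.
+3

Distance in frame 1: 10. Distance in frame 2: 13.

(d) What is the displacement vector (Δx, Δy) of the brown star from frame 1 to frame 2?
(-3, 6)

The brown star was at (19, 11) in frame 1 and (16, 17) in frame 2.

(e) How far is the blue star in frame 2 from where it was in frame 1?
1

The blue star moved from (10, 15) to (11, 16), a distance of √(1² + 1²) ≈ 1.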